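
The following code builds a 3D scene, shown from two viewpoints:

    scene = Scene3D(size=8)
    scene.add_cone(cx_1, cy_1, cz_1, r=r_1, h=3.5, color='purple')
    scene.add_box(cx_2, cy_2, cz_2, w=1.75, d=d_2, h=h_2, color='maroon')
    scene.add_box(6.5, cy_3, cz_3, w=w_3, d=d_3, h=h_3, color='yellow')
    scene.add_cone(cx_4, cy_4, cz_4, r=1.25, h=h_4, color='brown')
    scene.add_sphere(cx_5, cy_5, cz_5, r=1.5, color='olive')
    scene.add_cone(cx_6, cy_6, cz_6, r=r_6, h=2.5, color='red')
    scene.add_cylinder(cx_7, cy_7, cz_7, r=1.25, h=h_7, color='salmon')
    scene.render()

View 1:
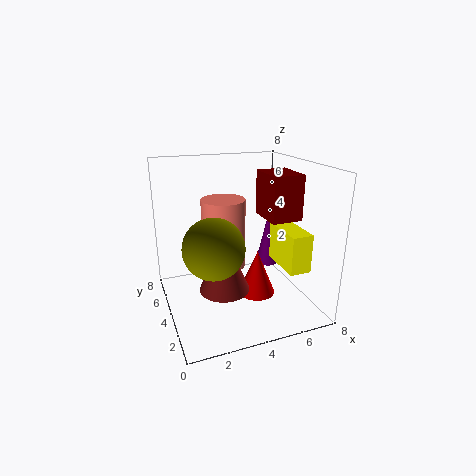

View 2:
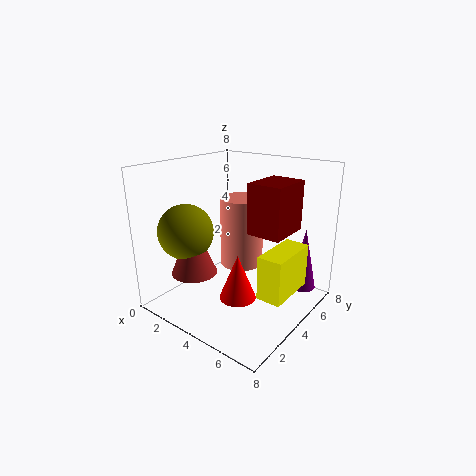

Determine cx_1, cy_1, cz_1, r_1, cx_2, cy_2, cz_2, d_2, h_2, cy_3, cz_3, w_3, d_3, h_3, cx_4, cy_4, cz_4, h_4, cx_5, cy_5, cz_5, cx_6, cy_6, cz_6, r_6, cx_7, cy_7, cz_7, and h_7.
cx_1 = 7, cy_1 = 6.25, cz_1 = 1, r_1 = 0.75, cx_2 = 5.5, cy_2 = 2.75, cz_2 = 5, d_2 = 2.25, h_2 = 2.5, cy_3 = 2.25, cz_3 = 2, w_3 = 1.25, d_3 = 2.75, h_3 = 2.25, cx_4 = 2.5, cy_4 = 2, cz_4 = 2.25, h_4 = 3, cx_5 = 2, cy_5 = 2, cz_5 = 4.5, cx_6 = 4.75, cy_6 = 3, cz_6 = 1, r_6 = 1, cx_7 = 3.5, cy_7 = 5, cz_7 = 2, h_7 = 4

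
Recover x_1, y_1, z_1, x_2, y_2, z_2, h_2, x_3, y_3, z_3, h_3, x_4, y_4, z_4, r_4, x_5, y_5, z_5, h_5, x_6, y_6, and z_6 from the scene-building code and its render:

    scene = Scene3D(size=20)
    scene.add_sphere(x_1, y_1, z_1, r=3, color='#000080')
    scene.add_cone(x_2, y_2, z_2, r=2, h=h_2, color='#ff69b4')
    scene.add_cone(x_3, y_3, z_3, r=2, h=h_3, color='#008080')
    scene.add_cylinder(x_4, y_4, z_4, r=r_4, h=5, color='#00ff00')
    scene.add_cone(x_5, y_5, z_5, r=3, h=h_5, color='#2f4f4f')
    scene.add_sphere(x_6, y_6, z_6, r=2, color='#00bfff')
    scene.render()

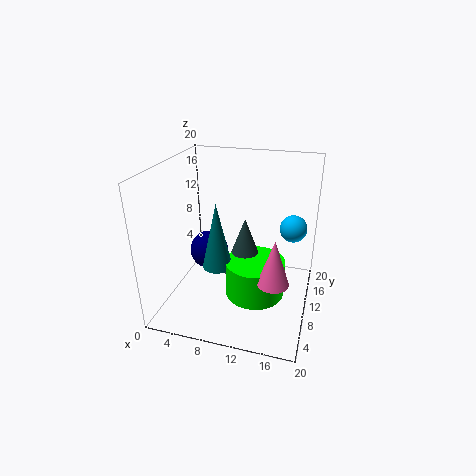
x_1 = 4; y_1 = 14; z_1 = 5; x_2 = 16; y_2 = 5; z_2 = 7; h_2 = 6; x_3 = 8; y_3 = 7; z_3 = 7; h_3 = 9; x_4 = 13; y_4 = 8; z_4 = 3; r_4 = 4; x_5 = 11; y_5 = 10; z_5 = 5; h_5 = 8; x_6 = 17; y_6 = 15; z_6 = 10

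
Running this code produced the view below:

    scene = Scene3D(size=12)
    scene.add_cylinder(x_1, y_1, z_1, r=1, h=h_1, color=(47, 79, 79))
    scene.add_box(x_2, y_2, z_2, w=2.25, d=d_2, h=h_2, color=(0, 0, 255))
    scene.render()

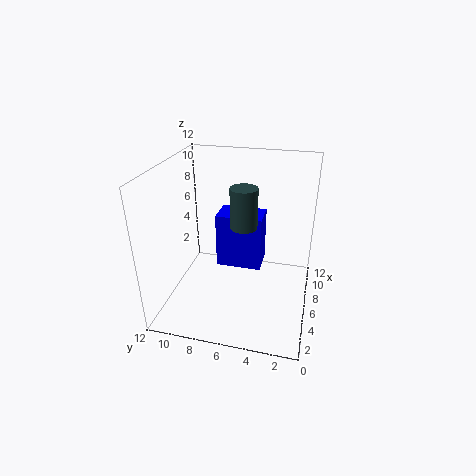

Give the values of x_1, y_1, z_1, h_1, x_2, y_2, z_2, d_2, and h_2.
x_1 = 3.75; y_1 = 5; z_1 = 8.25; h_1 = 3; x_2 = 4; y_2 = 3.75; z_2 = 4.5; d_2 = 3.5; h_2 = 4.25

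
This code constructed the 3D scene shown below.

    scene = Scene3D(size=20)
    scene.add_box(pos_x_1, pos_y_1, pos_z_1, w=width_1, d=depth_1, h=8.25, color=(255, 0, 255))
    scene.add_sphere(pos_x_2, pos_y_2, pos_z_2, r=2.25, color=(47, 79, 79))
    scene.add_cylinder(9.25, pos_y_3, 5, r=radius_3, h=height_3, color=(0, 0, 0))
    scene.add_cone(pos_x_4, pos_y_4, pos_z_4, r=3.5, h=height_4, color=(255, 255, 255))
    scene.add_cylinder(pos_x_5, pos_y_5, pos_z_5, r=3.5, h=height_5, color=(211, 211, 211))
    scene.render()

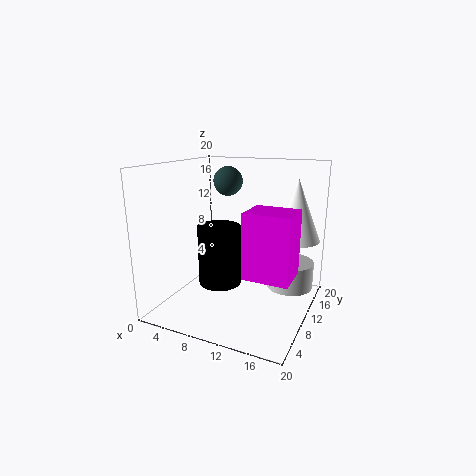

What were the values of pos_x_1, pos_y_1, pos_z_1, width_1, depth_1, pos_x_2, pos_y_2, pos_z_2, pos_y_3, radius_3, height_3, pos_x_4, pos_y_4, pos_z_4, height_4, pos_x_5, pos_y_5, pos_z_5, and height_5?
pos_x_1 = 13.25, pos_y_1 = 4, pos_z_1 = 7, width_1 = 5.75, depth_1 = 4.75, pos_x_2 = 5.5, pos_y_2 = 16, pos_z_2 = 16.75, pos_y_3 = 6, radius_3 = 2.75, height_3 = 7.75, pos_x_4 = 16.5, pos_y_4 = 16.25, pos_z_4 = 8.75, height_4 = 9, pos_x_5 = 16, pos_y_5 = 16, pos_z_5 = 1.25, height_5 = 4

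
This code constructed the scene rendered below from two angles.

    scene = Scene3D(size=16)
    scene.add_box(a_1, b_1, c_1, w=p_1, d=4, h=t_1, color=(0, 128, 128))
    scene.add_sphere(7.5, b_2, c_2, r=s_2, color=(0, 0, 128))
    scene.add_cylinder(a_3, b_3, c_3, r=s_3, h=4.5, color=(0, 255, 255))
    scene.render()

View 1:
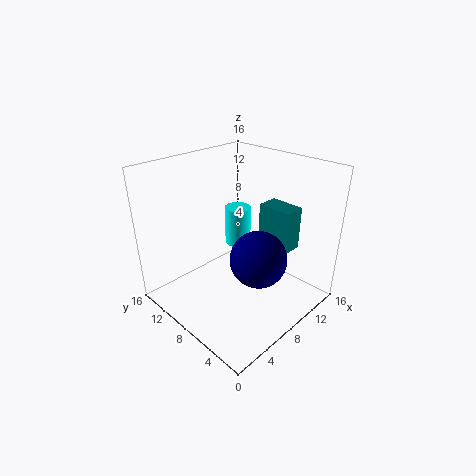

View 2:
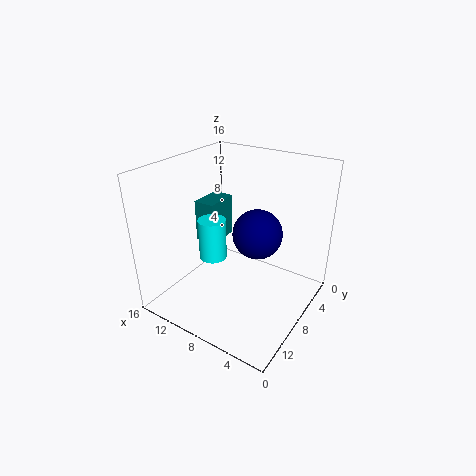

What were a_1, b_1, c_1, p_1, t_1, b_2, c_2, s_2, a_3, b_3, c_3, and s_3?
a_1 = 11.5
b_1 = 4
c_1 = 6
p_1 = 2.5
t_1 = 5
b_2 = 4.5
c_2 = 7
s_2 = 3
a_3 = 10
b_3 = 10
c_3 = 6
s_3 = 1.5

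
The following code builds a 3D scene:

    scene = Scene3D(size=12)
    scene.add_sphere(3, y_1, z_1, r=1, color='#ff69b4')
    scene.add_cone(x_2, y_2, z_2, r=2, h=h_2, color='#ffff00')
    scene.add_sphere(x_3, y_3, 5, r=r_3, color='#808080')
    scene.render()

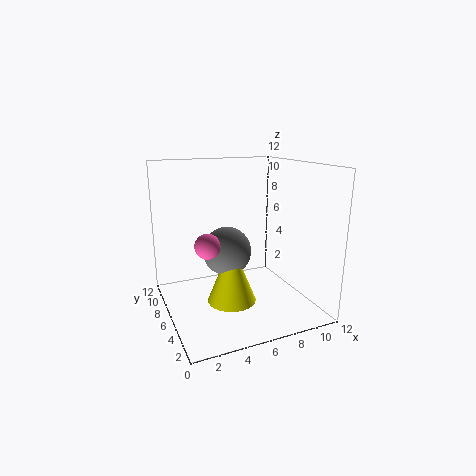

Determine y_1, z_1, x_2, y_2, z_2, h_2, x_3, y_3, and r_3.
y_1 = 5
z_1 = 6
x_2 = 5
y_2 = 5
z_2 = 1
h_2 = 5
x_3 = 5
y_3 = 6
r_3 = 2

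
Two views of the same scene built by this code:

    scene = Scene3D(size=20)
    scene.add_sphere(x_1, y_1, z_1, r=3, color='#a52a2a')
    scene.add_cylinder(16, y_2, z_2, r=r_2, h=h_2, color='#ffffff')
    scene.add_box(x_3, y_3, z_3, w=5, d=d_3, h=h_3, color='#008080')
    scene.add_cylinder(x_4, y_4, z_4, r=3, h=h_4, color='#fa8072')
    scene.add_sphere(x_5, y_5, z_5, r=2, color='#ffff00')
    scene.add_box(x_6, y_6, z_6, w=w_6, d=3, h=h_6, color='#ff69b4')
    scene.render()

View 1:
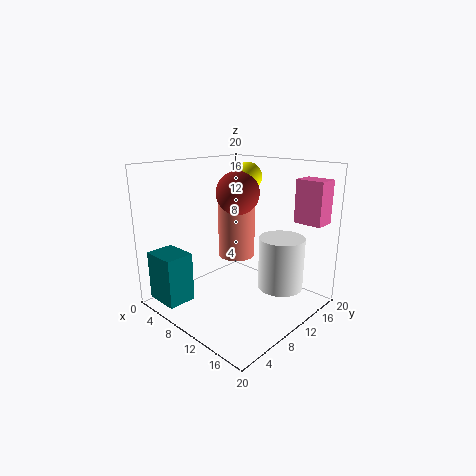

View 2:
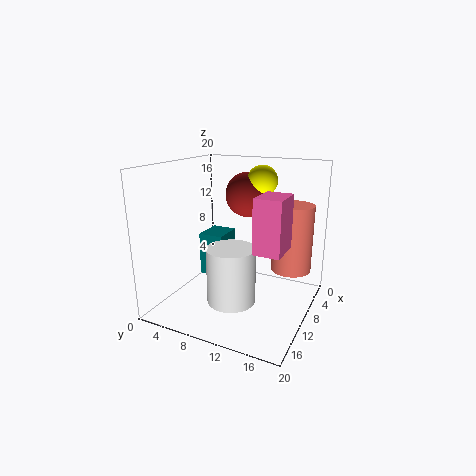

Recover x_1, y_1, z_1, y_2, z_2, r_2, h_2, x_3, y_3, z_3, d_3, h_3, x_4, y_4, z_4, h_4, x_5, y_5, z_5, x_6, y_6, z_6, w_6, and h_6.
x_1 = 9, y_1 = 11, z_1 = 16, y_2 = 12, z_2 = 4, r_2 = 3, h_2 = 7, x_3 = 1, y_3 = 1, z_3 = 1, d_3 = 4, h_3 = 7, x_4 = 4, y_4 = 16, z_4 = 4, h_4 = 10, x_5 = 9, y_5 = 13, z_5 = 18, x_6 = 15, y_6 = 16, z_6 = 12, w_6 = 4, h_6 = 6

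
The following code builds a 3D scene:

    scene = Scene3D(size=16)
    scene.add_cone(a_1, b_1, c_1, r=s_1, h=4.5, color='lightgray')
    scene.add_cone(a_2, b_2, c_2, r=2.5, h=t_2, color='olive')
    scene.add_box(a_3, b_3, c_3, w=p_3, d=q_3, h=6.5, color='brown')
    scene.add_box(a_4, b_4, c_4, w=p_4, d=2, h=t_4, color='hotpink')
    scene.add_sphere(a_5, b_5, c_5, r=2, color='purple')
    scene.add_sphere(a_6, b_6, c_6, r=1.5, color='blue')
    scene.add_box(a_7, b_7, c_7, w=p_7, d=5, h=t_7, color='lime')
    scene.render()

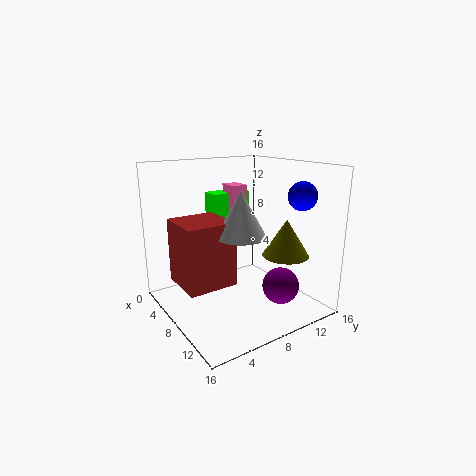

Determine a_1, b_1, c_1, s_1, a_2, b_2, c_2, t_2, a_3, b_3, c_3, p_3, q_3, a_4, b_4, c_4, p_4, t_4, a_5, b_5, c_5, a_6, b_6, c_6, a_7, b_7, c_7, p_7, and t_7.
a_1 = 11.5, b_1 = 6, c_1 = 9.5, s_1 = 2.5, a_2 = 12, b_2 = 11.5, c_2 = 6.5, t_2 = 4, a_3 = 6.5, b_3 = 0.5, c_3 = 4.5, p_3 = 5, q_3 = 5, a_4 = 1.5, b_4 = 10, c_4 = 9, p_4 = 2.5, t_4 = 4, a_5 = 12, b_5 = 11, c_5 = 3, a_6 = 13, b_6 = 12.5, c_6 = 13, a_7 = 0.5, b_7 = 8, c_7 = 9, p_7 = 2.5, t_7 = 3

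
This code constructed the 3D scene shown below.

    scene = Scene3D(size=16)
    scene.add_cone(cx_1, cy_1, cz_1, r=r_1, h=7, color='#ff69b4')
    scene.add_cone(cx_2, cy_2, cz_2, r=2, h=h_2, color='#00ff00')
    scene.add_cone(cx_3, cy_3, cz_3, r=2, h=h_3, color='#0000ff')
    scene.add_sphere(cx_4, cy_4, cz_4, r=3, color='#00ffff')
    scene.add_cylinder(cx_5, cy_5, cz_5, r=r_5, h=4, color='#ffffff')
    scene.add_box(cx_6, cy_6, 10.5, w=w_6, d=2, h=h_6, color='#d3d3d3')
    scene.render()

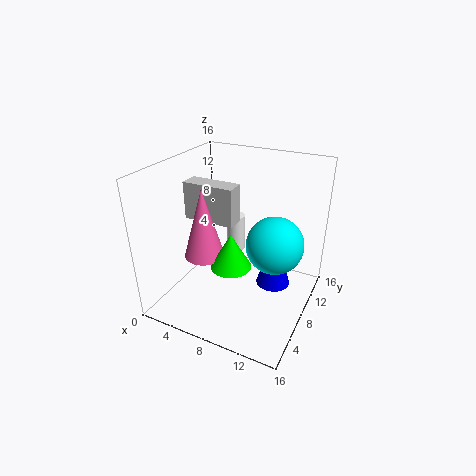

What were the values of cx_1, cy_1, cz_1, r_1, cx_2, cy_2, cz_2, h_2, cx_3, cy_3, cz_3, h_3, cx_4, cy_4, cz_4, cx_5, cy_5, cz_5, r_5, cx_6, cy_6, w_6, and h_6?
cx_1 = 6.5; cy_1 = 3.5; cz_1 = 8; r_1 = 2; cx_2 = 9.5; cy_2 = 3.5; cz_2 = 7.5; h_2 = 3.5; cx_3 = 11.5; cy_3 = 10.5; cz_3 = 1.5; h_3 = 7; cx_4 = 12.5; cy_4 = 7.5; cz_4 = 8.5; cx_5 = 7.5; cy_5 = 8.5; cz_5 = 6.5; r_5 = 1; cx_6 = 3; cy_6 = 5.5; w_6 = 5.5; h_6 = 4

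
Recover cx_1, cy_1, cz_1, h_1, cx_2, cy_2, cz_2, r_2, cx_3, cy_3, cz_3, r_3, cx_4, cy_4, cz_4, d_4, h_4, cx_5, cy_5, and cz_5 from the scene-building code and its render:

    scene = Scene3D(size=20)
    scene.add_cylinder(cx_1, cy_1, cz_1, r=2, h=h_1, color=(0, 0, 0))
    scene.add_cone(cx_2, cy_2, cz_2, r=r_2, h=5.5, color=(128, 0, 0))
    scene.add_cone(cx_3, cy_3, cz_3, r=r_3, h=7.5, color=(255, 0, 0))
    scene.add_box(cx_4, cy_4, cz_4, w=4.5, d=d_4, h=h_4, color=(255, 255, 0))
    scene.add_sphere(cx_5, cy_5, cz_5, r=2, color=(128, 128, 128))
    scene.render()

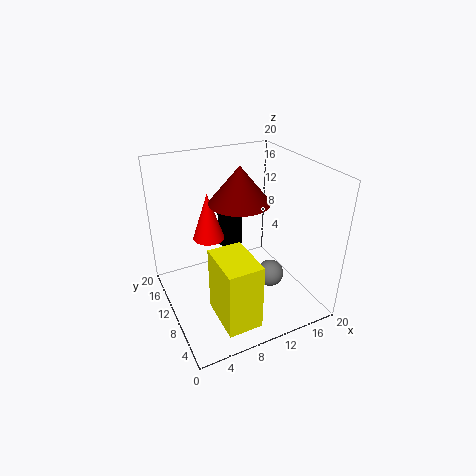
cx_1 = 12.5, cy_1 = 18, cz_1 = 4.5, h_1 = 8.5, cx_2 = 12, cy_2 = 13.5, cz_2 = 13.5, r_2 = 4.5, cx_3 = 8.5, cy_3 = 17.5, cz_3 = 6.5, r_3 = 2.5, cx_4 = 4.5, cy_4 = 1, cz_4 = 2, d_4 = 6.5, h_4 = 9, cx_5 = 15, cy_5 = 9, cz_5 = 3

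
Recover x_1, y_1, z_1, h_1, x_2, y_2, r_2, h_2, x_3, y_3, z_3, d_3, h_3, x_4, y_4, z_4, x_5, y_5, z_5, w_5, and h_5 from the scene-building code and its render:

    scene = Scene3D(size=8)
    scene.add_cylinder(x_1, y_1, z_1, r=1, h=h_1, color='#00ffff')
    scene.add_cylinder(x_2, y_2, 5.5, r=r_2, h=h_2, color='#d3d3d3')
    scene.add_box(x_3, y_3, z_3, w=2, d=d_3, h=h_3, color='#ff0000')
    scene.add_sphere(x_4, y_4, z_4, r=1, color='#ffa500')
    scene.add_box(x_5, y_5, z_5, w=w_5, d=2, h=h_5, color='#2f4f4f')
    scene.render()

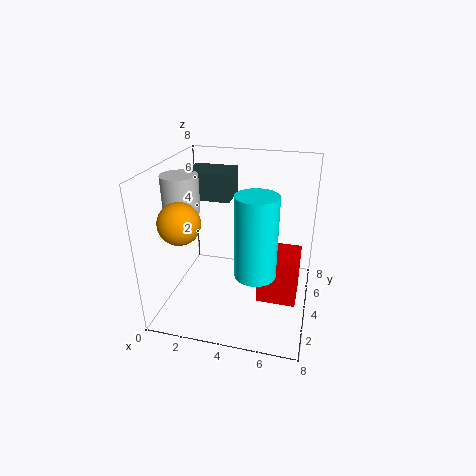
x_1 = 5.5, y_1 = 1.5, z_1 = 3.5, h_1 = 4, x_2 = 1, y_2 = 3.5, r_2 = 1, h_2 = 2, x_3 = 5.5, y_3 = 2, z_3 = 1.5, d_3 = 2, h_3 = 2.5, x_4 = 2, y_4 = 1, z_4 = 6, x_5 = 1, y_5 = 4, z_5 = 6, w_5 = 2.5, h_5 = 1.5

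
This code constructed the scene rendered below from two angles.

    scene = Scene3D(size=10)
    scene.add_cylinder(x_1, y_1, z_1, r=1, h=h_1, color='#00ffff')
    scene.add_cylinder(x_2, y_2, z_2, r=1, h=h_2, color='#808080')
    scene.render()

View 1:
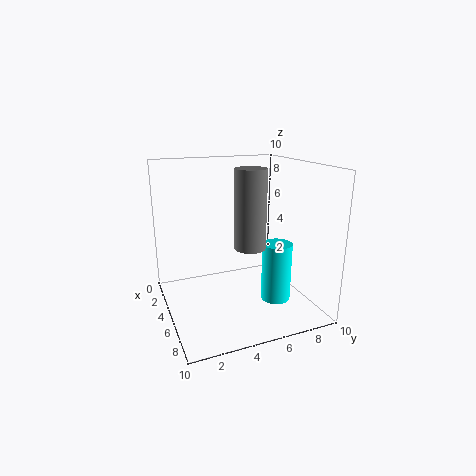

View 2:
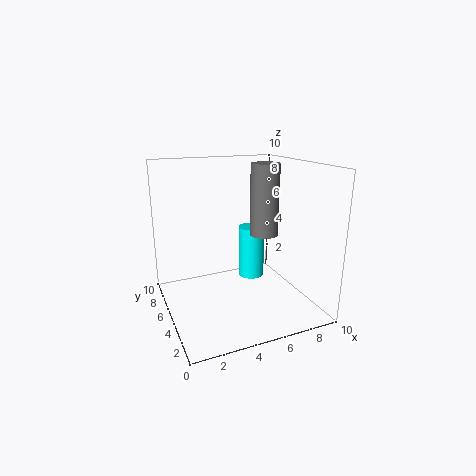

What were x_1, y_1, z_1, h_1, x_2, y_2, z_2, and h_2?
x_1 = 7, y_1 = 7, z_1 = 1, h_1 = 4, x_2 = 7, y_2 = 5, z_2 = 5, h_2 = 5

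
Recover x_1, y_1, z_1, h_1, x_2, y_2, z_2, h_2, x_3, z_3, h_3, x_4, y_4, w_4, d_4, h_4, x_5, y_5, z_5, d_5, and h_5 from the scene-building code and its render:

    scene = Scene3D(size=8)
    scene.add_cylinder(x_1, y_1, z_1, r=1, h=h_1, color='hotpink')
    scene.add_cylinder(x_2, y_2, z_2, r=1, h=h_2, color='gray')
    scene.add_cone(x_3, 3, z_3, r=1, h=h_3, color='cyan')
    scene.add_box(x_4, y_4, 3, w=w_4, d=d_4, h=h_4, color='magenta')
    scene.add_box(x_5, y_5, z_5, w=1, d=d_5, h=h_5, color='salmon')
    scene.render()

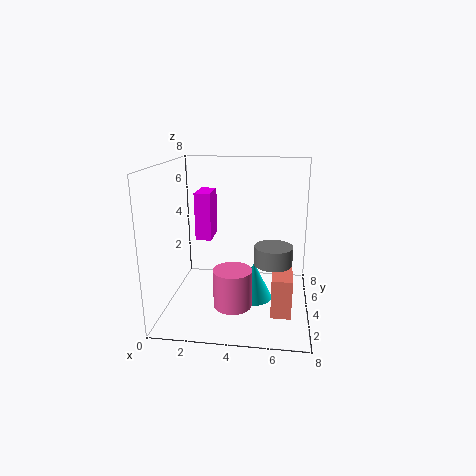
x_1 = 4
y_1 = 2
z_1 = 1
h_1 = 2
x_2 = 6
y_2 = 3
z_2 = 3
h_2 = 1
x_3 = 5
z_3 = 1
h_3 = 2
x_4 = 1
y_4 = 6
w_4 = 1
d_4 = 2
h_4 = 3
x_5 = 6
y_5 = 1
z_5 = 1
d_5 = 2
h_5 = 2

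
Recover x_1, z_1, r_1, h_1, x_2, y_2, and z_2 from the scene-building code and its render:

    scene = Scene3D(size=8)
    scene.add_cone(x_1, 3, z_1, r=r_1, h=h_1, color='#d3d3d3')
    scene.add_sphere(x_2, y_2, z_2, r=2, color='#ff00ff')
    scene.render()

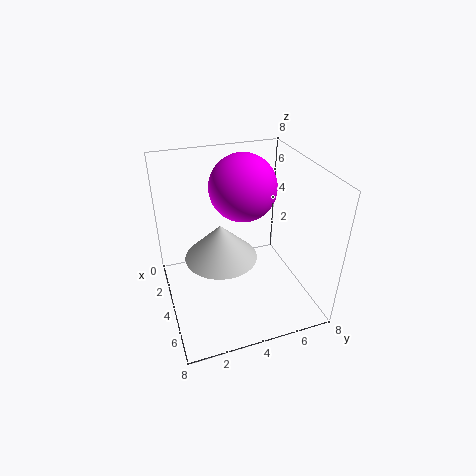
x_1 = 4; z_1 = 3; r_1 = 2; h_1 = 2; x_2 = 2; y_2 = 5; z_2 = 6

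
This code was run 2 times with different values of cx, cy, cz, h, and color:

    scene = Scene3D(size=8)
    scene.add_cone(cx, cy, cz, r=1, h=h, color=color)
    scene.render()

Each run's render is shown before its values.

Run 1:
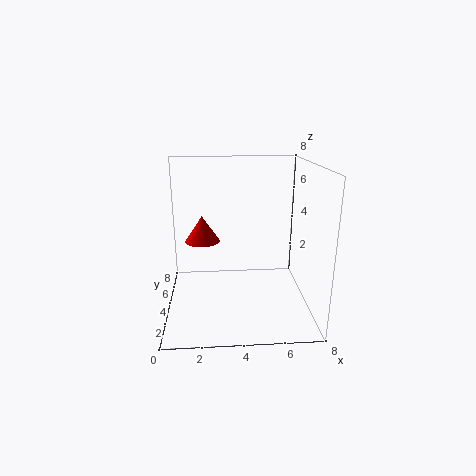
cx = 2, cy = 5, cz = 3.5, h = 1.5, color = 'red'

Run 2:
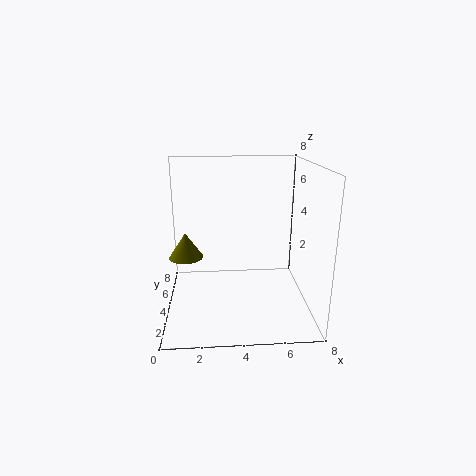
cx = 1, cy = 5, cz = 2.5, h = 1.5, color = 'olive'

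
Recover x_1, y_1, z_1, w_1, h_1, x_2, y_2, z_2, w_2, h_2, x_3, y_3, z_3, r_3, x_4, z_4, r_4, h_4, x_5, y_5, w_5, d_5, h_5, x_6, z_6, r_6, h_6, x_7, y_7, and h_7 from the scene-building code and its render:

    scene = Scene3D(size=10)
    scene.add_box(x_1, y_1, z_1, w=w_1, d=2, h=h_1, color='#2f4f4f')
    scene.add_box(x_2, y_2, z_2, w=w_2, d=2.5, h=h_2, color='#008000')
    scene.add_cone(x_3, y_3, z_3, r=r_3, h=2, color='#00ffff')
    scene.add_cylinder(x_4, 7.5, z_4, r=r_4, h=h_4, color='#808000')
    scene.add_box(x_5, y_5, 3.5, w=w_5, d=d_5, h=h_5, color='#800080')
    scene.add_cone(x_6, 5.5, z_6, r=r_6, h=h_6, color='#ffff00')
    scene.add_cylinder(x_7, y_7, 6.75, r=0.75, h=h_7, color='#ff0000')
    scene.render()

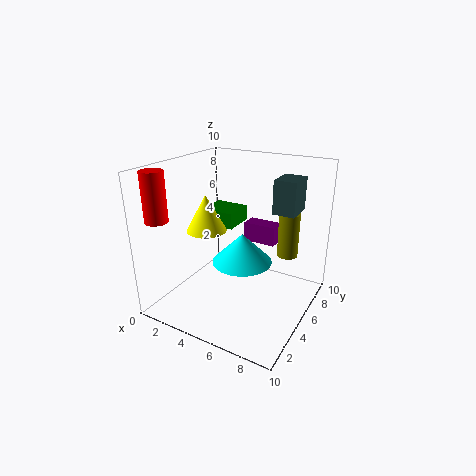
x_1 = 7.25; y_1 = 5.5; z_1 = 7; w_1 = 1.5; h_1 = 2.25; x_2 = 0.5; y_2 = 7; z_2 = 4.5; w_2 = 2.75; h_2 = 1.25; x_3 = 5.75; y_3 = 4.25; z_3 = 3.75; r_3 = 2; x_4 = 7.75; z_4 = 3.25; r_4 = 0.75; h_4 = 3.25; x_5 = 4; y_5 = 7.75; w_5 = 2.5; d_5 = 1.25; h_5 = 1.5; x_6 = 2; z_6 = 4.75; r_6 = 1.5; h_6 = 2.75; x_7 = 1.25; y_7 = 1.25; h_7 = 3.25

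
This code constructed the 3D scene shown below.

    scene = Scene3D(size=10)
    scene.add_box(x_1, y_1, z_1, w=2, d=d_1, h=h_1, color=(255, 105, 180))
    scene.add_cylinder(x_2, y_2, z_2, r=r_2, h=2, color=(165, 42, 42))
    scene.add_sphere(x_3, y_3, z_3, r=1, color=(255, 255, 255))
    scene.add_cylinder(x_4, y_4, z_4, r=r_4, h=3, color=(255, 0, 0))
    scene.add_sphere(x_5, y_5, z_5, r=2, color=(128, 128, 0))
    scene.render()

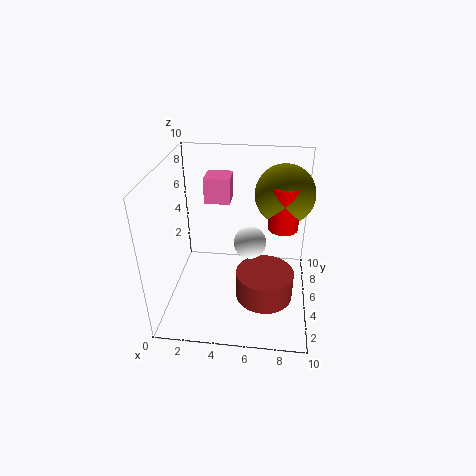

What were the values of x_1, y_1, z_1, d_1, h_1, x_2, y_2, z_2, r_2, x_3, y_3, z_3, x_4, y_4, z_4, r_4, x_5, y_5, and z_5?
x_1 = 2; y_1 = 8; z_1 = 6; d_1 = 2; h_1 = 2; x_2 = 7; y_2 = 4; z_2 = 1; r_2 = 2; x_3 = 6; y_3 = 3; z_3 = 6; x_4 = 8; y_4 = 5; z_4 = 6; r_4 = 1; x_5 = 8; y_5 = 6; z_5 = 8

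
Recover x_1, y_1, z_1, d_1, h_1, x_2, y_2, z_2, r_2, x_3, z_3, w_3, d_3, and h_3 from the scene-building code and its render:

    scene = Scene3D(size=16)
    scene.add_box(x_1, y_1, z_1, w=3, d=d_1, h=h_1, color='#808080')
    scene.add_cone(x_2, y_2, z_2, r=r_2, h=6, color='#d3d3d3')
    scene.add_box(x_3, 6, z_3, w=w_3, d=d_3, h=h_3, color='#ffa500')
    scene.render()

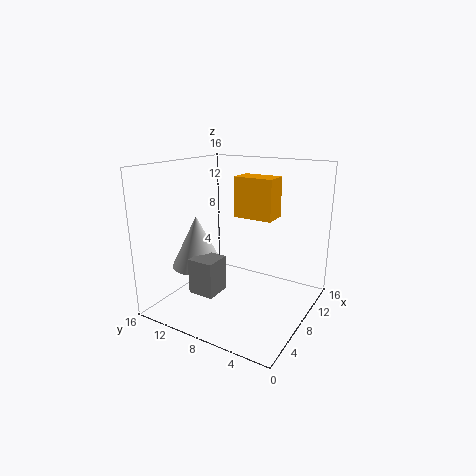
x_1 = 4; y_1 = 9; z_1 = 2; d_1 = 3; h_1 = 4; x_2 = 7; y_2 = 13; z_2 = 4; r_2 = 3; x_3 = 12; z_3 = 9; w_3 = 3; d_3 = 5; h_3 = 5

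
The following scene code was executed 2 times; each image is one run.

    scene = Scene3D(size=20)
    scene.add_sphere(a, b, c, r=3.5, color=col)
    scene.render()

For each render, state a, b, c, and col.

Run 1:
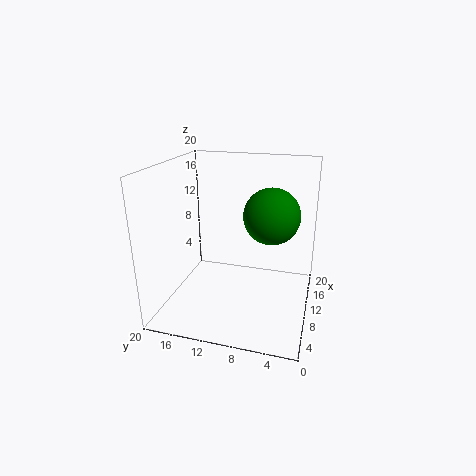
a = 7.5; b = 5; c = 14.5; col = 'green'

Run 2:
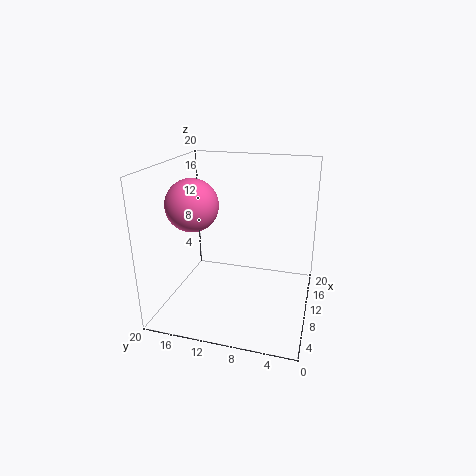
a = 7.5; b = 15.5; c = 15; col = 'hotpink'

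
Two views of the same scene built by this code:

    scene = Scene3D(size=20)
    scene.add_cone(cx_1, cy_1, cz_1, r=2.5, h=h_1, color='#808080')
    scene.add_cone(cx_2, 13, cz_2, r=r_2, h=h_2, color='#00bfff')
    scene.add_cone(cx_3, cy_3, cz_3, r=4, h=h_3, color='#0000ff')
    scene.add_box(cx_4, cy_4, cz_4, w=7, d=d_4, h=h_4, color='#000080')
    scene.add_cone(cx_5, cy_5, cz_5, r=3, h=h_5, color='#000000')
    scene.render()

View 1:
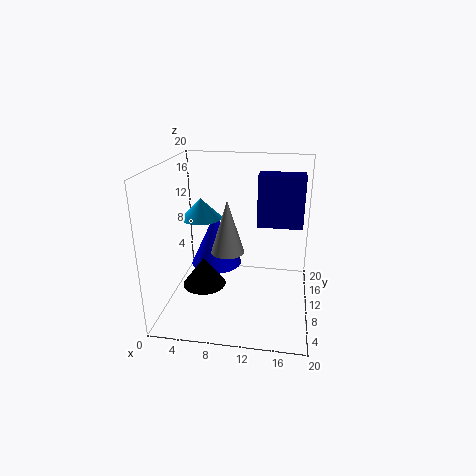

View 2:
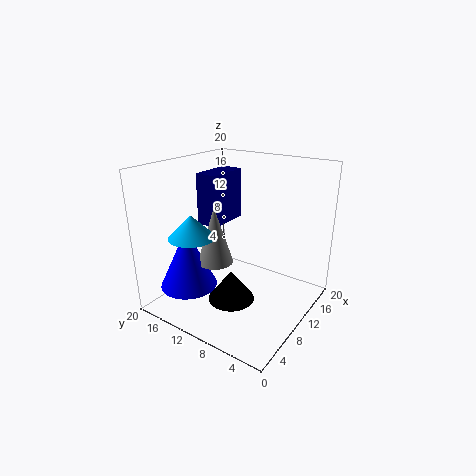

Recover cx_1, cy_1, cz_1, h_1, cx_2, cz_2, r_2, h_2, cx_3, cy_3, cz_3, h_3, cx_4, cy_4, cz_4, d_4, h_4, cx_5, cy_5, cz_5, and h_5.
cx_1 = 8; cy_1 = 12.5; cz_1 = 6.5; h_1 = 8; cx_2 = 4; cz_2 = 11.5; r_2 = 3; h_2 = 3; cx_3 = 5.5; cy_3 = 15.5; cz_3 = 3; h_3 = 8.5; cx_4 = 12; cy_4 = 15.5; cz_4 = 9.5; d_4 = 3.5; h_4 = 8; cx_5 = 5.5; cy_5 = 8; cz_5 = 3.5; h_5 = 4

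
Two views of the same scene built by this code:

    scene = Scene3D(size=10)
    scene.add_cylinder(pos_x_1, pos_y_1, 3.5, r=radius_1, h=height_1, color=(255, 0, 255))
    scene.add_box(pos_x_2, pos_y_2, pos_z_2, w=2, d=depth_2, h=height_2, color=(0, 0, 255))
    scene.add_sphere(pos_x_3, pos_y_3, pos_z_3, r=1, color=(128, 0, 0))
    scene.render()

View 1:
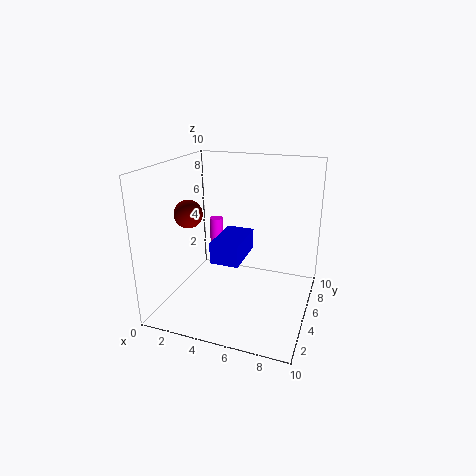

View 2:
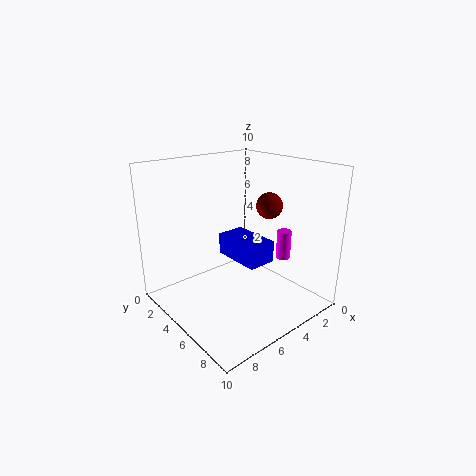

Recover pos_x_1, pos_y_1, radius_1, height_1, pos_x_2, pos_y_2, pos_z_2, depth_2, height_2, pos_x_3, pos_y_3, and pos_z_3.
pos_x_1 = 2.5; pos_y_1 = 7; radius_1 = 0.5; height_1 = 2; pos_x_2 = 3.5; pos_y_2 = 3.5; pos_z_2 = 3.5; depth_2 = 3.5; height_2 = 1.5; pos_x_3 = 1.5; pos_y_3 = 4.5; pos_z_3 = 6.5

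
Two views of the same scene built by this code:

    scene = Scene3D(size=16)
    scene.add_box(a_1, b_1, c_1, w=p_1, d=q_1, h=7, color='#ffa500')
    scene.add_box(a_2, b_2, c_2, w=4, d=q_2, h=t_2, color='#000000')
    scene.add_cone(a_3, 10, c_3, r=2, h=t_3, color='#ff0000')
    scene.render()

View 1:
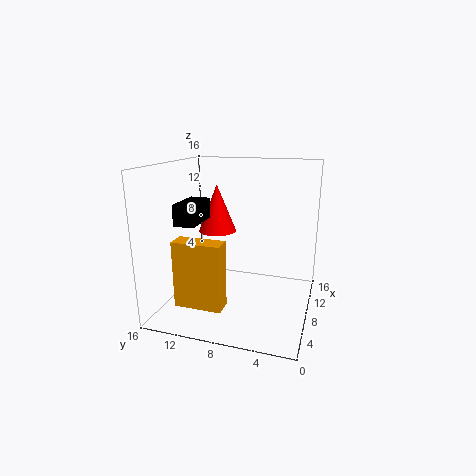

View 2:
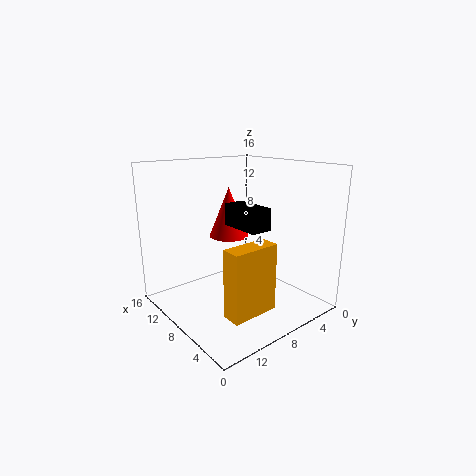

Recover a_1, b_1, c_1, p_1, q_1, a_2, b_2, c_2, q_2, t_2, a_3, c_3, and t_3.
a_1 = 2; b_1 = 8; c_1 = 2; p_1 = 2; q_1 = 5; a_2 = 1; b_2 = 10; c_2 = 11; q_2 = 2; t_2 = 2; a_3 = 7; c_3 = 9; t_3 = 5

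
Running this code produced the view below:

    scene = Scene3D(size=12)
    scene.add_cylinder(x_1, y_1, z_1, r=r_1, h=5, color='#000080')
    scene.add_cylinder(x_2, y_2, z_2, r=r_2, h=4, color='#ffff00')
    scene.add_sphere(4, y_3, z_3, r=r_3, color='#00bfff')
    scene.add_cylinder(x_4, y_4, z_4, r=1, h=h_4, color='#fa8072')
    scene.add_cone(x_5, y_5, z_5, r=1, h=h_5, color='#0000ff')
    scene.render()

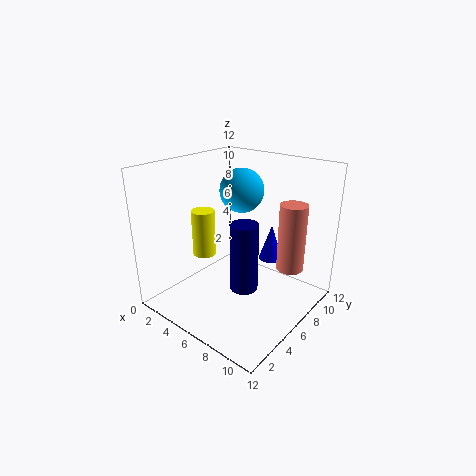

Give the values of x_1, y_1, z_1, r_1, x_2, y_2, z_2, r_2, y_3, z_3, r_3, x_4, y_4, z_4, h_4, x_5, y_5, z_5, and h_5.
x_1 = 9, y_1 = 3, z_1 = 4, r_1 = 1, x_2 = 3, y_2 = 5, z_2 = 4, r_2 = 1, y_3 = 9, z_3 = 9, r_3 = 2, x_4 = 11, y_4 = 6, z_4 = 5, h_4 = 5, x_5 = 8, y_5 = 8, z_5 = 4, h_5 = 3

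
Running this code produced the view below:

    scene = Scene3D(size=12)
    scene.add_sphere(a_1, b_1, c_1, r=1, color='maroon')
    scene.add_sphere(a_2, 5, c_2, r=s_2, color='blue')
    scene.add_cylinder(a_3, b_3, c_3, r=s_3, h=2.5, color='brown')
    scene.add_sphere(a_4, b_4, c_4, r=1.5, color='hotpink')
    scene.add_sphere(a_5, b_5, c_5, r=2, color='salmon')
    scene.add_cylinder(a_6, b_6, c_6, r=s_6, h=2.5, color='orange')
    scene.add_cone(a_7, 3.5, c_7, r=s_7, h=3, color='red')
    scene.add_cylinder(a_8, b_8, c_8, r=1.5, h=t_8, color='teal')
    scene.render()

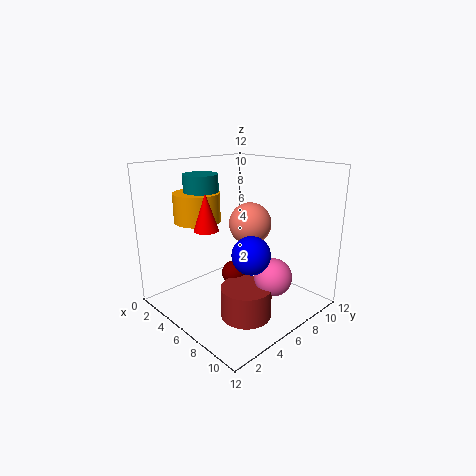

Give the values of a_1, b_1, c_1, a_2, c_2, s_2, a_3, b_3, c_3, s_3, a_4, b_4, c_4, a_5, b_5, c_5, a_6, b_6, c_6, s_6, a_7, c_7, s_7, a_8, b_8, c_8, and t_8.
a_1 = 6; b_1 = 5.5; c_1 = 3; a_2 = 8.5; c_2 = 5.5; s_2 = 1.5; a_3 = 8.5; b_3 = 4.5; c_3 = 0.5; s_3 = 2; a_4 = 9.5; b_4 = 6.5; c_4 = 3.5; a_5 = 4; b_5 = 9.5; c_5 = 6; a_6 = 2.5; b_6 = 4.5; c_6 = 7; s_6 = 2; a_7 = 5; c_7 = 7; s_7 = 1; a_8 = 2.5; b_8 = 5; c_8 = 7.5; t_8 = 3.5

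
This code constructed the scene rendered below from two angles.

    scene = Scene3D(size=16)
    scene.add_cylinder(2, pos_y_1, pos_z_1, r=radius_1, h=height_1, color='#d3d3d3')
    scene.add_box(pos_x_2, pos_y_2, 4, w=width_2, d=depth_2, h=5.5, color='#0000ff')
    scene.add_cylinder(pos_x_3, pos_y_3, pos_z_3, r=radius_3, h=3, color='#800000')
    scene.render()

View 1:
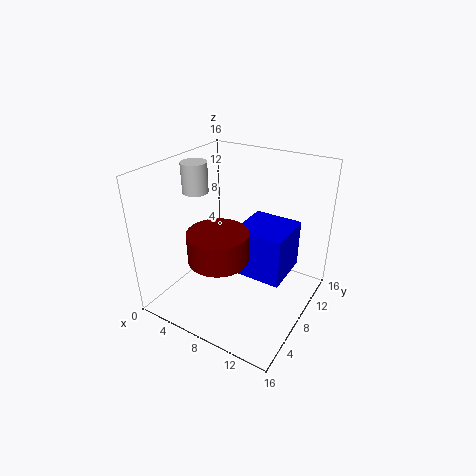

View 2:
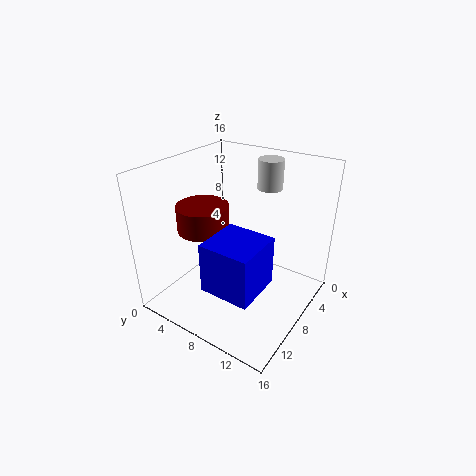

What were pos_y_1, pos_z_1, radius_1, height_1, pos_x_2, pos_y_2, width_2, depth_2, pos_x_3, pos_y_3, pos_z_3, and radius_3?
pos_y_1 = 8.5; pos_z_1 = 12; radius_1 = 1.5; height_1 = 3.5; pos_x_2 = 8; pos_y_2 = 7; width_2 = 5.5; depth_2 = 5.5; pos_x_3 = 8.5; pos_y_3 = 3.5; pos_z_3 = 8; radius_3 = 3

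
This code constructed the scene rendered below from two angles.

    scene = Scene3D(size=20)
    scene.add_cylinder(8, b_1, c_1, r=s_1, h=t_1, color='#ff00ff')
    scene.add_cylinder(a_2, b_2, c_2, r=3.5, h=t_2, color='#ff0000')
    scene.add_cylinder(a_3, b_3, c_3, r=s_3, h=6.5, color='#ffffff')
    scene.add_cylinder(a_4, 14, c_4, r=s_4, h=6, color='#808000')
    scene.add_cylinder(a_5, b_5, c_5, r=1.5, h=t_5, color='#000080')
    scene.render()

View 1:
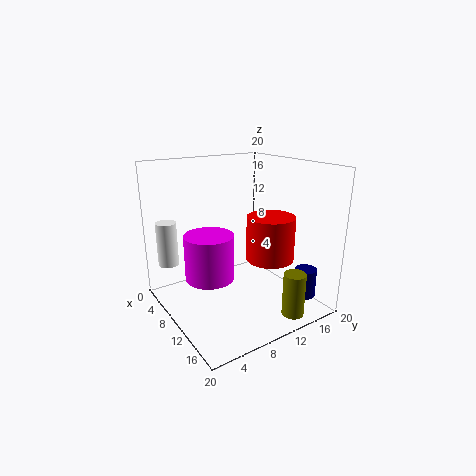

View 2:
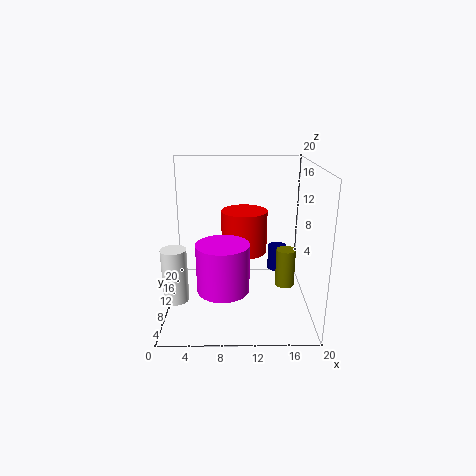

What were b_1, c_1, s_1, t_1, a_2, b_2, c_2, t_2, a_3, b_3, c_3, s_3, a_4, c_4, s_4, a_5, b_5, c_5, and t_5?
b_1 = 6.5
c_1 = 4
s_1 = 3.5
t_1 = 6.5
a_2 = 11
b_2 = 15
c_2 = 6
t_2 = 6.5
a_3 = 2.5
b_3 = 2.5
c_3 = 5
s_3 = 1.5
a_4 = 17.5
c_4 = 0.5
s_4 = 1.5
a_5 = 16.5
b_5 = 17
c_5 = 2
t_5 = 4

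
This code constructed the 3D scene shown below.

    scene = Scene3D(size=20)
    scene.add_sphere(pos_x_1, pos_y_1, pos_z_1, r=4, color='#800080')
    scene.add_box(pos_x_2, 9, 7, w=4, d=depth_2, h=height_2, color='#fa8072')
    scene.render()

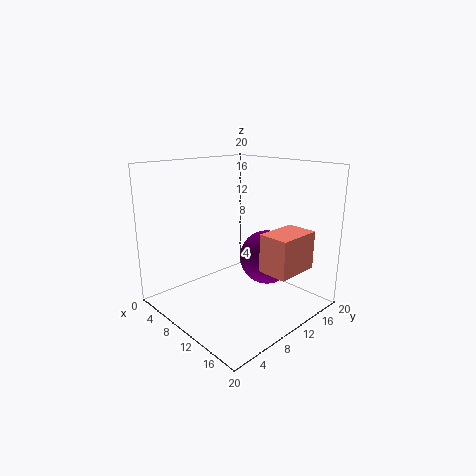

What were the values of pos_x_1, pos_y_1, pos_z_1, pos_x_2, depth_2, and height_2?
pos_x_1 = 11, pos_y_1 = 15, pos_z_1 = 6, pos_x_2 = 15, depth_2 = 6, height_2 = 5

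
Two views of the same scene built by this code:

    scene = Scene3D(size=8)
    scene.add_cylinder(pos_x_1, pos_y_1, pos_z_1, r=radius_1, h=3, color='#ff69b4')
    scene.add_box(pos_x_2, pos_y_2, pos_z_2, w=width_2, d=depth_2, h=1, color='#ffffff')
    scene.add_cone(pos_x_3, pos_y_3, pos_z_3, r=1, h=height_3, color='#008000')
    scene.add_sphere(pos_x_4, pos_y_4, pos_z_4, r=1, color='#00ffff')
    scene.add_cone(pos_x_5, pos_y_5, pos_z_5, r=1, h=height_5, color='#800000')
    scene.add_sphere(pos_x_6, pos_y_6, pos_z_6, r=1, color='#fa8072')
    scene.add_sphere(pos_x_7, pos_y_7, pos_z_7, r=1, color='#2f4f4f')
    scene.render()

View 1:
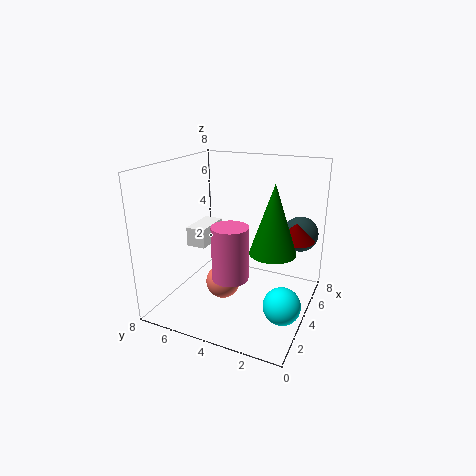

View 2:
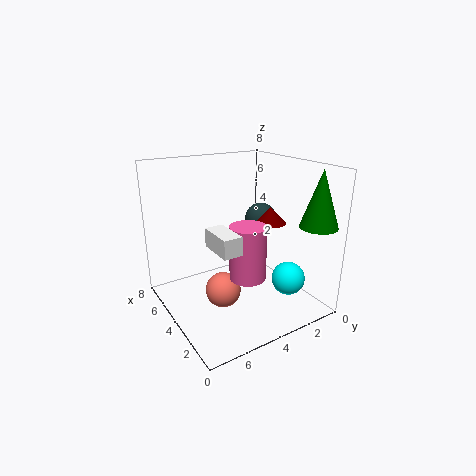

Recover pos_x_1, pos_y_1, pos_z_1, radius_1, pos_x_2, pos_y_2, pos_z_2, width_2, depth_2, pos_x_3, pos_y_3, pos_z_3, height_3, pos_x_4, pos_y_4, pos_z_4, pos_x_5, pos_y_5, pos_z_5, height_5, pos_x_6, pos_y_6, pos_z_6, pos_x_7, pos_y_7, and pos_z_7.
pos_x_1 = 3; pos_y_1 = 4; pos_z_1 = 2; radius_1 = 1; pos_x_2 = 2; pos_y_2 = 5; pos_z_2 = 4; width_2 = 2; depth_2 = 1; pos_x_3 = 1; pos_y_3 = 1; pos_z_3 = 5; height_3 = 3; pos_x_4 = 3; pos_y_4 = 1; pos_z_4 = 1; pos_x_5 = 5; pos_y_5 = 1; pos_z_5 = 4; height_5 = 1; pos_x_6 = 4; pos_y_6 = 5; pos_z_6 = 1; pos_x_7 = 6; pos_y_7 = 1; pos_z_7 = 4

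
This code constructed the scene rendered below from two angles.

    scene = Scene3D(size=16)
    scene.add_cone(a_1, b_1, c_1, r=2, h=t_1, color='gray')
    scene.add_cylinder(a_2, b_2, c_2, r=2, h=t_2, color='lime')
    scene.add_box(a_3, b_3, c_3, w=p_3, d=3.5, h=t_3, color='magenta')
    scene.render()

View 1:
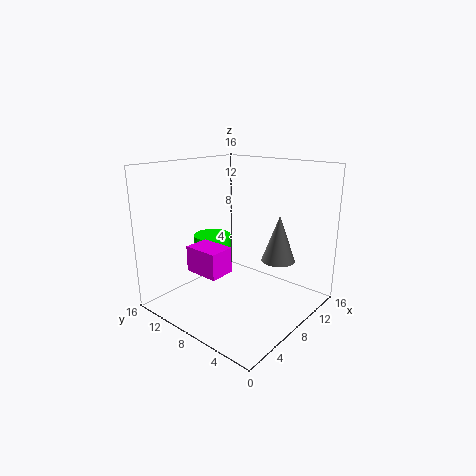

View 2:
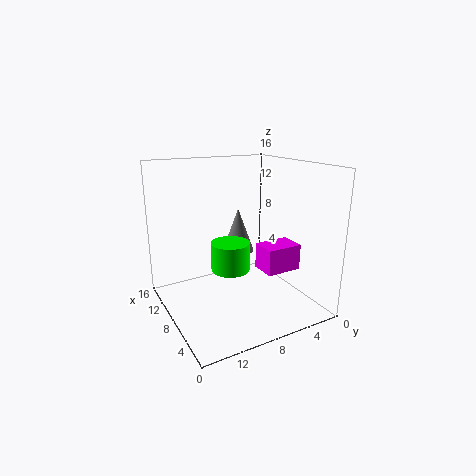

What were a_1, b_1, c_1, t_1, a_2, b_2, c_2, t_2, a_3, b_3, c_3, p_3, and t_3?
a_1 = 12.5
b_1 = 5.5
c_1 = 4.5
t_1 = 5.5
a_2 = 6
b_2 = 10
c_2 = 5.5
t_2 = 3
a_3 = 1
b_3 = 5
c_3 = 6.5
p_3 = 2.5
t_3 = 2.5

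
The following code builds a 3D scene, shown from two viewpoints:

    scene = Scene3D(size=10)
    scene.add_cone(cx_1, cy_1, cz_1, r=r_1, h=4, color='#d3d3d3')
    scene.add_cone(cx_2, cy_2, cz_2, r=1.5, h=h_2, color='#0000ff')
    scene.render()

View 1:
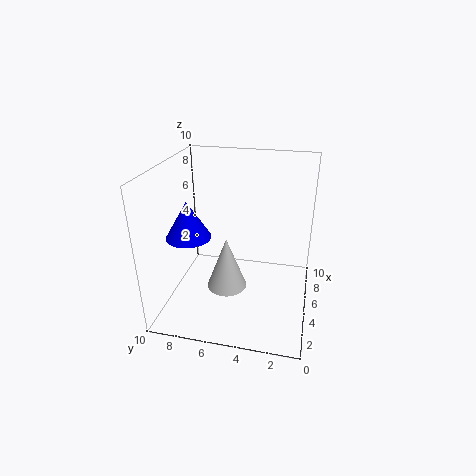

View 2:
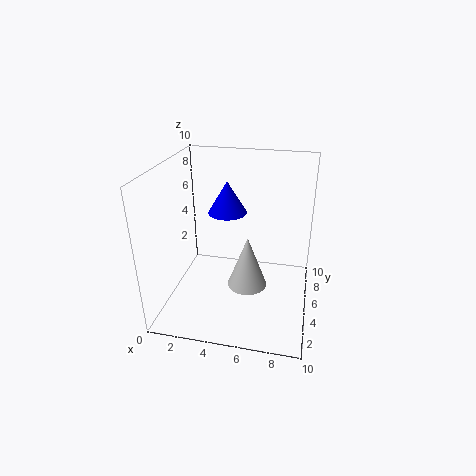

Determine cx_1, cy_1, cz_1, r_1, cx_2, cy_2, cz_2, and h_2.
cx_1 = 5.5; cy_1 = 6; cz_1 = 0.5; r_1 = 1.5; cx_2 = 3.5; cy_2 = 8; cz_2 = 5.5; h_2 = 2.5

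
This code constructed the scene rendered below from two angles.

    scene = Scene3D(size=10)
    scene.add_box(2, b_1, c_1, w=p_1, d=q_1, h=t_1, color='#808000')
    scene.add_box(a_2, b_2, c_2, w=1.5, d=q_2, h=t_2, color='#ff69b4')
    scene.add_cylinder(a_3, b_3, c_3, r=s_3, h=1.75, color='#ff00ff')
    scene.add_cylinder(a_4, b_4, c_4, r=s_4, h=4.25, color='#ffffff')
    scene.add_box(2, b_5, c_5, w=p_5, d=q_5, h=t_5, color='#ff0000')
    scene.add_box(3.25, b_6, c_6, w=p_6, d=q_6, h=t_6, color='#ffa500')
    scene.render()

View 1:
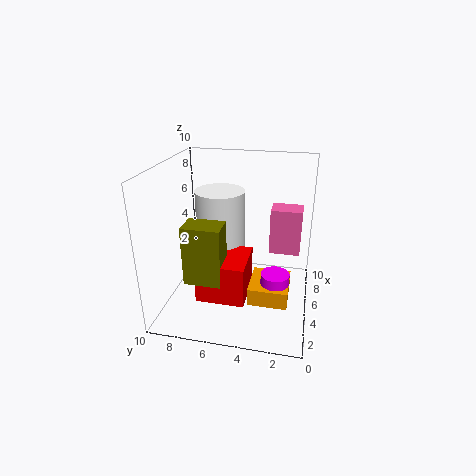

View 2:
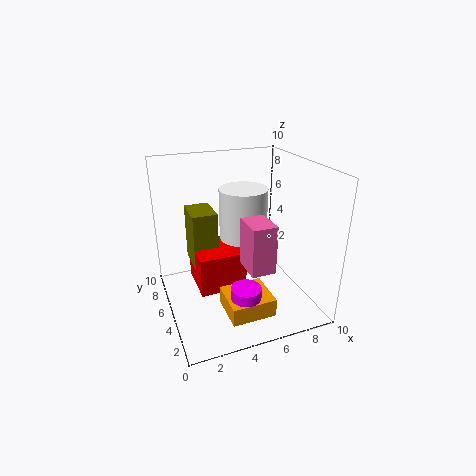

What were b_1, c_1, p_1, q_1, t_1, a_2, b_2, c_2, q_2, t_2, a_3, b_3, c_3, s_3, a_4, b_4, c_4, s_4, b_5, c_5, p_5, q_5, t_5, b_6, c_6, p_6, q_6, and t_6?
b_1 = 5.5, c_1 = 2.75, p_1 = 1.75, q_1 = 2.5, t_1 = 4, a_2 = 4.25, b_2 = 0.75, c_2 = 4.5, q_2 = 2, t_2 = 3, a_3 = 4.5, b_3 = 2.25, c_3 = 1, s_3 = 1, a_4 = 6, b_4 = 6.5, c_4 = 3.75, s_4 = 1.75, b_5 = 4, c_5 = 1.5, p_5 = 3.25, q_5 = 3.25, t_5 = 2.75, b_6 = 1.25, c_6 = 0.75, p_6 = 3, q_6 = 2.75, t_6 = 1.25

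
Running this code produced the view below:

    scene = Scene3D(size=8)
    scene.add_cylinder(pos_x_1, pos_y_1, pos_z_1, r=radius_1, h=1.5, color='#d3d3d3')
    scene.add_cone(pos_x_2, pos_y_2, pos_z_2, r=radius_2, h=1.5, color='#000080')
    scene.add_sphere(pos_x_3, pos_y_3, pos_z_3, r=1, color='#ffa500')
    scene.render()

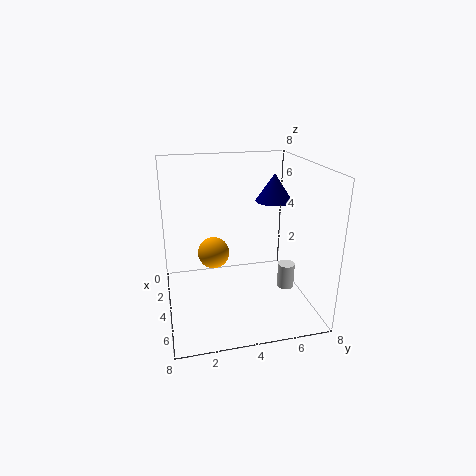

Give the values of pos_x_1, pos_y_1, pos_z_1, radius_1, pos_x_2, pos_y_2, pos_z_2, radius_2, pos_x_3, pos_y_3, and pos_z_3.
pos_x_1 = 4; pos_y_1 = 7; pos_z_1 = 0.5; radius_1 = 0.5; pos_x_2 = 4; pos_y_2 = 6; pos_z_2 = 6; radius_2 = 1; pos_x_3 = 1.5; pos_y_3 = 3; pos_z_3 = 2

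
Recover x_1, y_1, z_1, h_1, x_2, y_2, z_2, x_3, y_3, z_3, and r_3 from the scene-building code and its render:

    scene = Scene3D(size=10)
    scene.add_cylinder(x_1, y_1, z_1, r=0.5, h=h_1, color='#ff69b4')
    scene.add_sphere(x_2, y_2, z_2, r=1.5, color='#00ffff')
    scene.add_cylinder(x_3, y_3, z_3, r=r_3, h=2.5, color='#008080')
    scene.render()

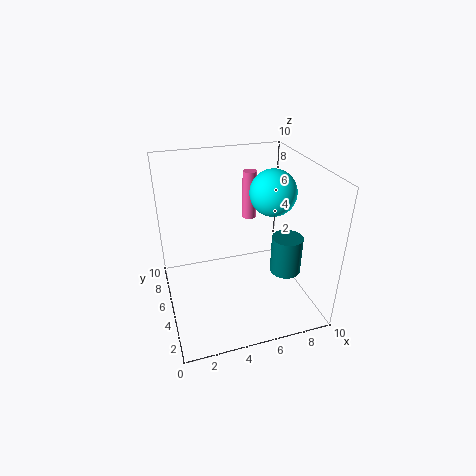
x_1 = 6.5
y_1 = 7
z_1 = 5.5
h_1 = 3.5
x_2 = 7
y_2 = 4
z_2 = 8.5
x_3 = 7.5
y_3 = 2.5
z_3 = 3.5
r_3 = 1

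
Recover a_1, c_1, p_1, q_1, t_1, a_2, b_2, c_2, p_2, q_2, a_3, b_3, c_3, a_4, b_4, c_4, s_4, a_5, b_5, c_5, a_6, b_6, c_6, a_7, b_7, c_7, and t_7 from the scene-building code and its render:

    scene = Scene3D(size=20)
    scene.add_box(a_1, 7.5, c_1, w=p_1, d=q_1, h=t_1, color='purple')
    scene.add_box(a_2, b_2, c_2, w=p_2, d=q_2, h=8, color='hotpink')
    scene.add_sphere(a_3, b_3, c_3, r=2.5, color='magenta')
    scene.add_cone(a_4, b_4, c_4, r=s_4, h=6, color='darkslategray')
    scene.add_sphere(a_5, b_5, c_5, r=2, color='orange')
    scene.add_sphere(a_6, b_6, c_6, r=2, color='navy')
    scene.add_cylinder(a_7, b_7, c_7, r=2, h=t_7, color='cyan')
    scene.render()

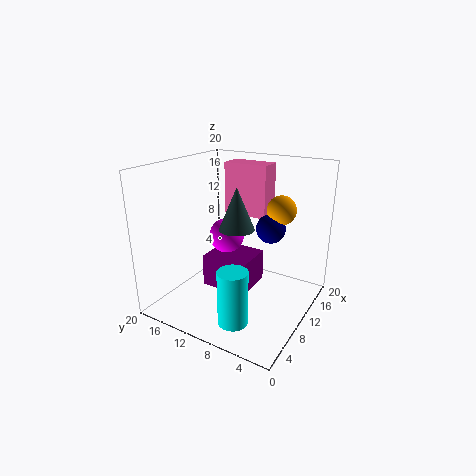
a_1 = 7
c_1 = 3
p_1 = 6
q_1 = 6.5
t_1 = 4.5
a_2 = 16
b_2 = 9
c_2 = 11
p_2 = 3.5
q_2 = 7
a_3 = 11
b_3 = 12.5
c_3 = 9.5
a_4 = 10.5
b_4 = 10.5
c_4 = 11
s_4 = 2.5
a_5 = 13
b_5 = 5
c_5 = 14
a_6 = 12
b_6 = 6
c_6 = 11.5
a_7 = 4.5
b_7 = 7.5
c_7 = 0.5
t_7 = 7.5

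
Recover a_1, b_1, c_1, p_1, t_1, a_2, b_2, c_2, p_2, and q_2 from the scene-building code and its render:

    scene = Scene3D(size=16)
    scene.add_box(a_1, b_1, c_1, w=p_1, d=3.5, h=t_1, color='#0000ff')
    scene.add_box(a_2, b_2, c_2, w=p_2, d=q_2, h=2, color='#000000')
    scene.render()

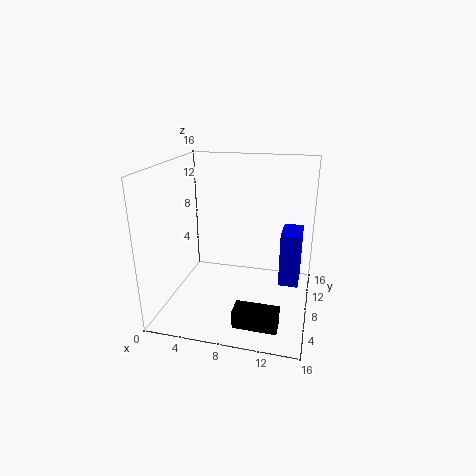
a_1 = 13
b_1 = 5
c_1 = 4.5
p_1 = 2
t_1 = 5.5
a_2 = 9
b_2 = 1.5
c_2 = 1
p_2 = 4.5
q_2 = 2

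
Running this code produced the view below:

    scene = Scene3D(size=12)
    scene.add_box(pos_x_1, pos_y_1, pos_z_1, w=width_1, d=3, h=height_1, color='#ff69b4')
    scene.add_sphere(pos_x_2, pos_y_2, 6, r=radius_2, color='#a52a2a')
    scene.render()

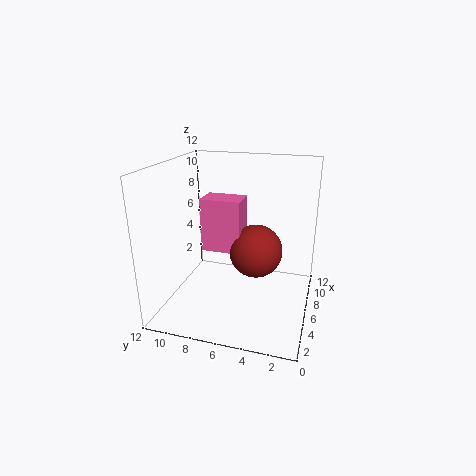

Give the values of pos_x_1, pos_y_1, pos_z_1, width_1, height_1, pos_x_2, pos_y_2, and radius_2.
pos_x_1 = 3, pos_y_1 = 5, pos_z_1 = 6, width_1 = 2, height_1 = 4, pos_x_2 = 4, pos_y_2 = 4, radius_2 = 2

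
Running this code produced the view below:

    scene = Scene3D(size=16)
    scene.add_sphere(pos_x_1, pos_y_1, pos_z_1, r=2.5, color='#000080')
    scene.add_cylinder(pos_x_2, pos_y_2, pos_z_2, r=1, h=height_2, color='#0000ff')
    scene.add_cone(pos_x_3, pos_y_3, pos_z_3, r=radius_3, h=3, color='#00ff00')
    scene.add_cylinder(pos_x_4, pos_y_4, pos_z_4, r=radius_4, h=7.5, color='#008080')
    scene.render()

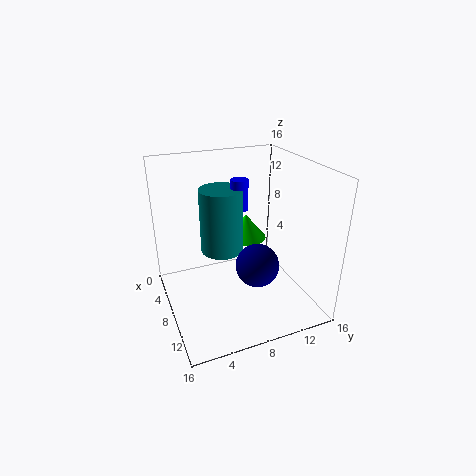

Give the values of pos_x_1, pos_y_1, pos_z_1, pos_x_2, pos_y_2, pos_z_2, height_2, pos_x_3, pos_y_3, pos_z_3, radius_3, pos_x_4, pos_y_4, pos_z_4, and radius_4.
pos_x_1 = 9; pos_y_1 = 10; pos_z_1 = 4.5; pos_x_2 = 6; pos_y_2 = 9; pos_z_2 = 10.5; height_2 = 3.5; pos_x_3 = 4.5; pos_y_3 = 10.5; pos_z_3 = 6; radius_3 = 2.5; pos_x_4 = 5.5; pos_y_4 = 7; pos_z_4 = 5.5; radius_4 = 2.5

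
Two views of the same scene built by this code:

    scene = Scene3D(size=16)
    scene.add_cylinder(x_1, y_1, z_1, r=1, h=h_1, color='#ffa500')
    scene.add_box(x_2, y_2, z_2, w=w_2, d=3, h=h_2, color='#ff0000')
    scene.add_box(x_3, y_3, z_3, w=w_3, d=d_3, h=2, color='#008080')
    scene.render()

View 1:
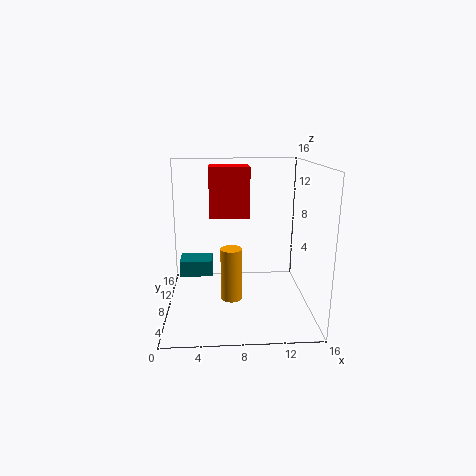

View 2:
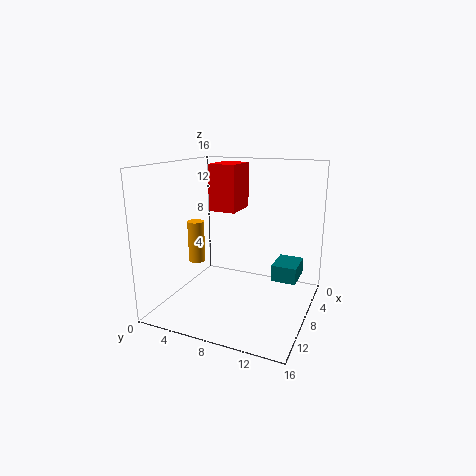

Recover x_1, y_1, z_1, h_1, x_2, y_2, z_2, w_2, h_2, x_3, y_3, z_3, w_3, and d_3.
x_1 = 7; y_1 = 2; z_1 = 4; h_1 = 5; x_2 = 5; y_2 = 5; z_2 = 11; w_2 = 4; h_2 = 5; x_3 = 1; y_3 = 11; z_3 = 2; w_3 = 4; d_3 = 3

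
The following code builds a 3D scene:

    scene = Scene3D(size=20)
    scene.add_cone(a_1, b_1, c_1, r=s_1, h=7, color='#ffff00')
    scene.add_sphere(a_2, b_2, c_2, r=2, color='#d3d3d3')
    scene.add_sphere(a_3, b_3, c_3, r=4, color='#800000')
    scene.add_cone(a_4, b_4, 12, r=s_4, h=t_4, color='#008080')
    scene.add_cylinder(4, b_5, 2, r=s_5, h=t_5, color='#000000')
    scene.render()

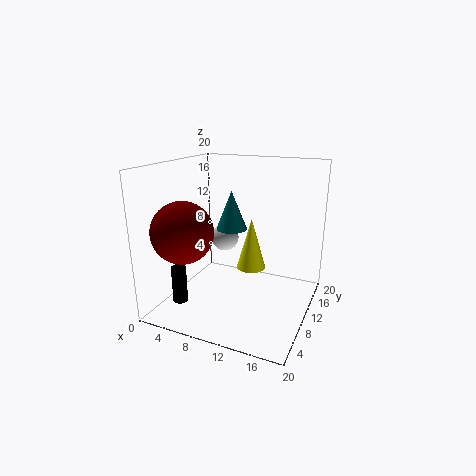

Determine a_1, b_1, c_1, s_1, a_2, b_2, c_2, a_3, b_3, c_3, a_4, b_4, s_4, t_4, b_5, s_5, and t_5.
a_1 = 12; b_1 = 10; c_1 = 6; s_1 = 2; a_2 = 7; b_2 = 12; c_2 = 9; a_3 = 5; b_3 = 4; c_3 = 12; a_4 = 10; b_4 = 8; s_4 = 2; t_4 = 5; b_5 = 4; s_5 = 1; t_5 = 5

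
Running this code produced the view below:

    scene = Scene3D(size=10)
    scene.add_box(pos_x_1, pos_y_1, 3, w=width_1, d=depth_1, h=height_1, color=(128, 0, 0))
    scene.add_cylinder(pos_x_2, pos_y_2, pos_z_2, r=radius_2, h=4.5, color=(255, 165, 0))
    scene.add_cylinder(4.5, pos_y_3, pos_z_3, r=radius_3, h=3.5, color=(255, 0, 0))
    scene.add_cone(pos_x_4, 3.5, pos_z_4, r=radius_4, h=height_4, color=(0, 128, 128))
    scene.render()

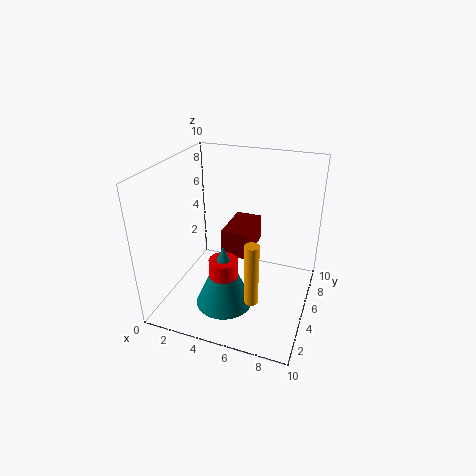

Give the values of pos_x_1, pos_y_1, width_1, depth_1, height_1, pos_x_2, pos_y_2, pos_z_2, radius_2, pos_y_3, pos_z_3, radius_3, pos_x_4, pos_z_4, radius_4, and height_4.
pos_x_1 = 3.5, pos_y_1 = 5.5, width_1 = 2, depth_1 = 3.5, height_1 = 2, pos_x_2 = 6.5, pos_y_2 = 3.5, pos_z_2 = 1, radius_2 = 0.5, pos_y_3 = 3.5, pos_z_3 = 0.5, radius_3 = 1, pos_x_4 = 4.5, pos_z_4 = 0.5, radius_4 = 2, height_4 = 4.5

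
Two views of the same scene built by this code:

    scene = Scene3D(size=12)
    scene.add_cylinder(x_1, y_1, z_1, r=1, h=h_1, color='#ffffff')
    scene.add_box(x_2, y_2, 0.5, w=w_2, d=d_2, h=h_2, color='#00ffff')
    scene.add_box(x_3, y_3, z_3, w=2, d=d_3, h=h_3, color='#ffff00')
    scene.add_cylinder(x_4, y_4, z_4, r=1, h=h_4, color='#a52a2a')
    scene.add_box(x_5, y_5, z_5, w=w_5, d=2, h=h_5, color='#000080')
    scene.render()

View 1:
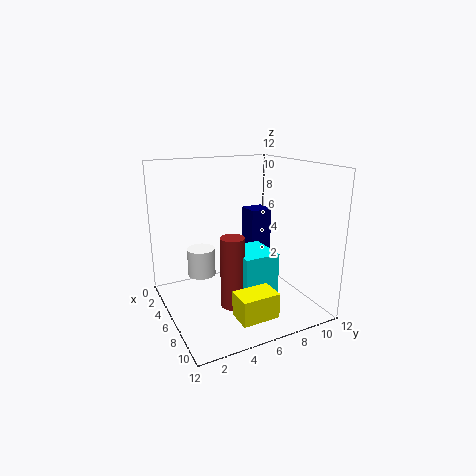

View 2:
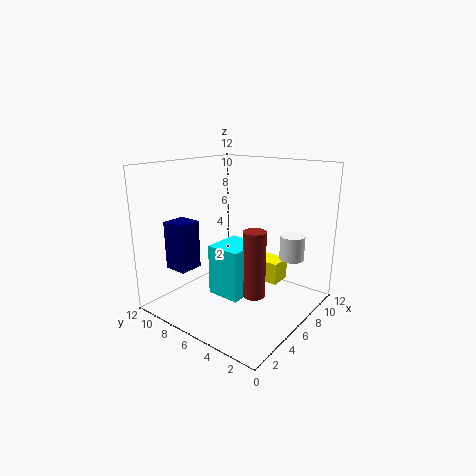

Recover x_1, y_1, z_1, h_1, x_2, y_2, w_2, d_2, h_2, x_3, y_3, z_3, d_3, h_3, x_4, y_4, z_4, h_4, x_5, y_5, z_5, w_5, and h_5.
x_1 = 8; y_1 = 2; z_1 = 4.5; h_1 = 2; x_2 = 5; y_2 = 5.5; w_2 = 3.5; d_2 = 3; h_2 = 4.5; x_3 = 9; y_3 = 4; z_3 = 1; d_3 = 3; h_3 = 2; x_4 = 7; y_4 = 5; z_4 = 0.5; h_4 = 6; x_5 = 2; y_5 = 8.5; z_5 = 3.5; w_5 = 2; h_5 = 4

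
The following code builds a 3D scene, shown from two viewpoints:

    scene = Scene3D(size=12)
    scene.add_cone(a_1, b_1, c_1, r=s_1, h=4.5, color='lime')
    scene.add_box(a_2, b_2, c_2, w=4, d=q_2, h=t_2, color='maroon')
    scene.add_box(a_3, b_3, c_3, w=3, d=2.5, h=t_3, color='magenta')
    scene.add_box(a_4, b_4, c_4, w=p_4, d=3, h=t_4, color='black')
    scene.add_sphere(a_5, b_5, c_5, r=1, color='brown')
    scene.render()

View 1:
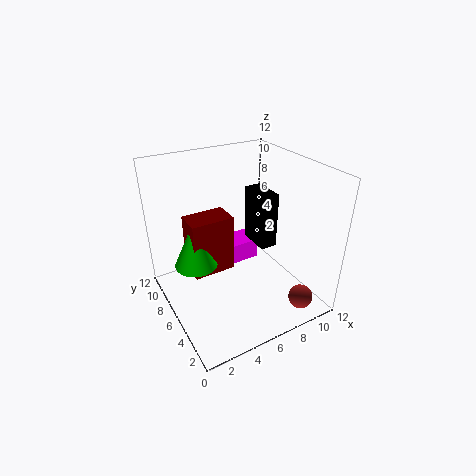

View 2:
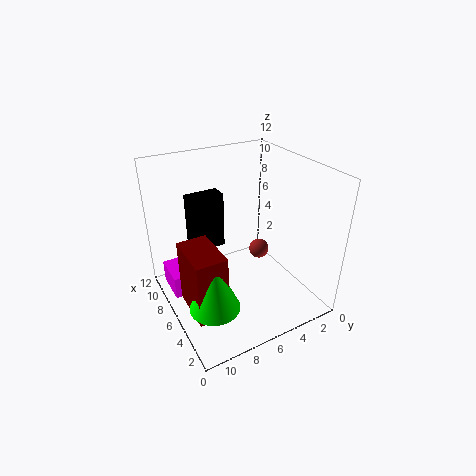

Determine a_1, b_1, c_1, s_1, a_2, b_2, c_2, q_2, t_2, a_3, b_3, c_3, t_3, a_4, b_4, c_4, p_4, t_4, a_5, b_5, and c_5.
a_1 = 3.5; b_1 = 9.5; c_1 = 2; s_1 = 2; a_2 = 3; b_2 = 8.5; c_2 = 1; q_2 = 2.5; t_2 = 5.5; a_3 = 7; b_3 = 9; c_3 = 1; t_3 = 2; a_4 = 8.5; b_4 = 6; c_4 = 4; p_4 = 1.5; t_4 = 5; a_5 = 9.5; b_5 = 1.5; c_5 = 1.5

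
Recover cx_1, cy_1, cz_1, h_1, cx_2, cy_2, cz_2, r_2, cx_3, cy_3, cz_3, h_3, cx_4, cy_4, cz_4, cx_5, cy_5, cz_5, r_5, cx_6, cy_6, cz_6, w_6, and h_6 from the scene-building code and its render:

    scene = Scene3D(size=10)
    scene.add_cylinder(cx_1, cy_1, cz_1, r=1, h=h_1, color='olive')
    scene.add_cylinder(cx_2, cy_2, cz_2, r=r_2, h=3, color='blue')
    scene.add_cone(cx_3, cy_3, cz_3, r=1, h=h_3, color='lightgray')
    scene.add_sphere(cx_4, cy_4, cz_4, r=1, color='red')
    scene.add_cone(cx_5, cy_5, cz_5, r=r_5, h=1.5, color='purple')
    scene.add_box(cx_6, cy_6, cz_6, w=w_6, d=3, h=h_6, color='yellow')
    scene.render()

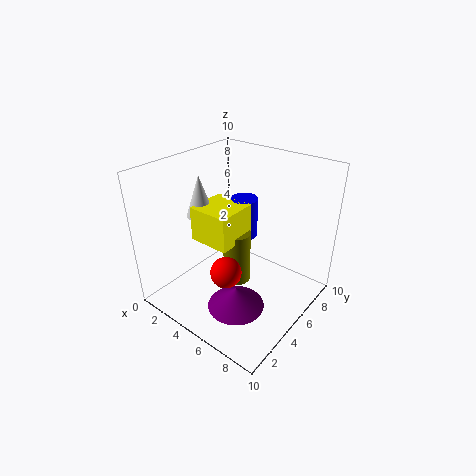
cx_1 = 4.5, cy_1 = 5.5, cz_1 = 1, h_1 = 4, cx_2 = 4, cy_2 = 7, cz_2 = 4, r_2 = 1, cx_3 = 2, cy_3 = 4.5, cz_3 = 6, h_3 = 3, cx_4 = 6, cy_4 = 2.5, cz_4 = 4, cx_5 = 6, cy_5 = 3.5, cz_5 = 0.5, r_5 = 2, cx_6 = 2, cy_6 = 3.5, cz_6 = 4.5, w_6 = 3, h_6 = 2.5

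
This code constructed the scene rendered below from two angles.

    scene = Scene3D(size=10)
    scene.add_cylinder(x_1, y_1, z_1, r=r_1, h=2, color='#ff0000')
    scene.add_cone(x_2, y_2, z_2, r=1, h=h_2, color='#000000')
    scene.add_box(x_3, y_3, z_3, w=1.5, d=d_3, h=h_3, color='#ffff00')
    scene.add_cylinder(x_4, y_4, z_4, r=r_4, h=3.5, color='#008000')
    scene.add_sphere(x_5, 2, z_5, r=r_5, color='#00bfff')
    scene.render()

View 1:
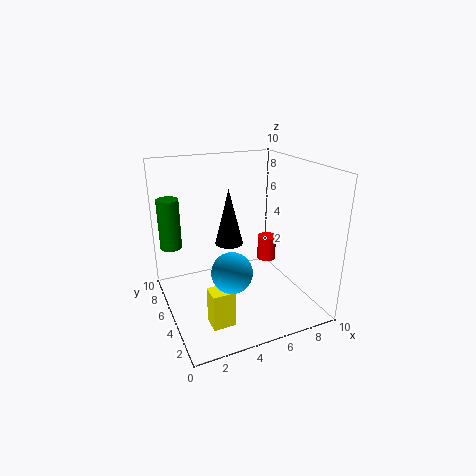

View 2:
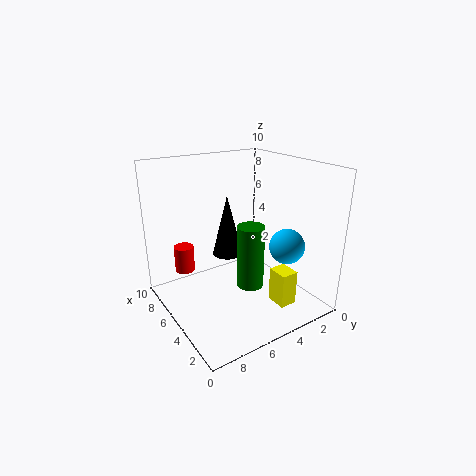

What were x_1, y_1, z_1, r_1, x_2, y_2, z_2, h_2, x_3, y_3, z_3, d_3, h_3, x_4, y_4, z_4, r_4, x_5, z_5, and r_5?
x_1 = 8.75; y_1 = 7.5; z_1 = 1.5; r_1 = 0.75; x_2 = 4.75; y_2 = 6; z_2 = 4.25; h_2 = 4; x_3 = 2; y_3 = 2; z_3 = 0.25; d_3 = 1.25; h_3 = 2.5; x_4 = 0.75; y_4 = 7; z_4 = 4.25; r_4 = 0.75; x_5 = 3.25; z_5 = 4.25; r_5 = 1.25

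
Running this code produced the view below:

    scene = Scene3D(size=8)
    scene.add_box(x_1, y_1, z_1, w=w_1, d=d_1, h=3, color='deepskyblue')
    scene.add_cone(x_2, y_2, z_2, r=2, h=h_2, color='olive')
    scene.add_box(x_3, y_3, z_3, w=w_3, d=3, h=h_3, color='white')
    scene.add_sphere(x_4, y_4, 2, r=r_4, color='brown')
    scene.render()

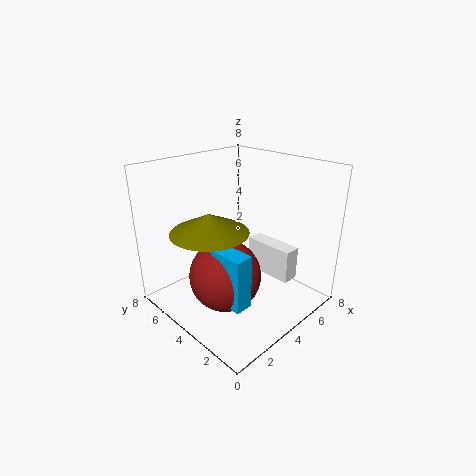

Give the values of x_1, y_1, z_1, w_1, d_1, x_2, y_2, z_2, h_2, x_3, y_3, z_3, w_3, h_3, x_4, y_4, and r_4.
x_1 = 2
y_1 = 2
z_1 = 1
w_1 = 1
d_1 = 2
x_2 = 2
y_2 = 4
z_2 = 5
h_2 = 1
x_3 = 6
y_3 = 2
z_3 = 1
w_3 = 1
h_3 = 2
x_4 = 3
y_4 = 4
r_4 = 2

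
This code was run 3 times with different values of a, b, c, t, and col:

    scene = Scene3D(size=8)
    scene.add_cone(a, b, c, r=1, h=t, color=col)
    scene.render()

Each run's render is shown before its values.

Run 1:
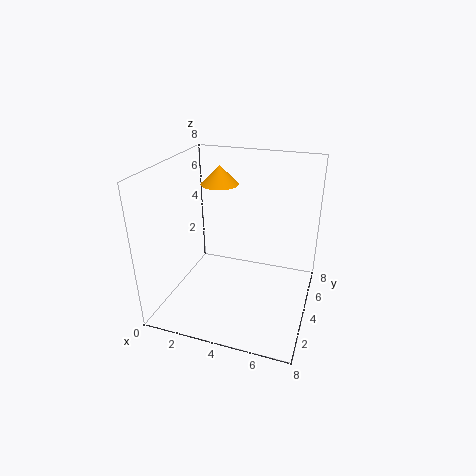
a = 3
b = 4
c = 7
t = 1
col = 'orange'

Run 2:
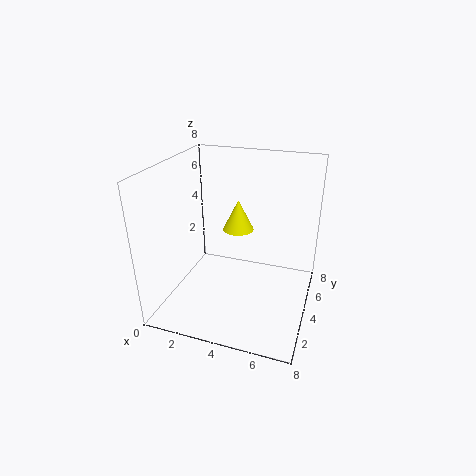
a = 3
b = 7
c = 3
t = 2
col = 'yellow'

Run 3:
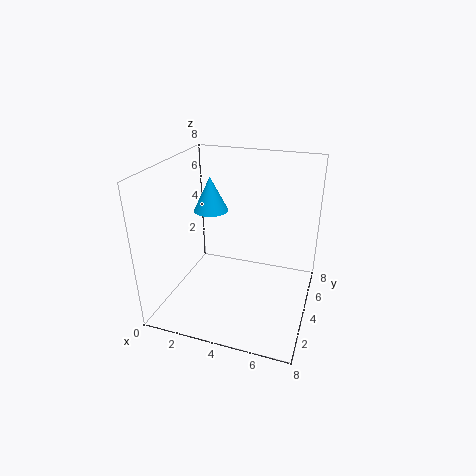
a = 2
b = 5
c = 5
t = 2
col = 'deepskyblue'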